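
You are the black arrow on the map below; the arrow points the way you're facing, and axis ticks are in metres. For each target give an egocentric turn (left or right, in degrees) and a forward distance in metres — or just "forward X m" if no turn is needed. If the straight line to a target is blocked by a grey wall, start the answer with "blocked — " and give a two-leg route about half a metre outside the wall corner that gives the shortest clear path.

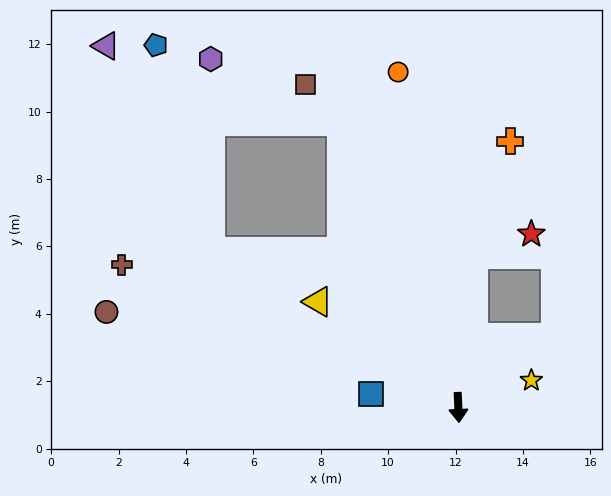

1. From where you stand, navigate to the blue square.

turn right 101°, forward 2.6 m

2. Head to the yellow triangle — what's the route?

turn right 130°, forward 5.2 m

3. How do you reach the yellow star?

turn left 108°, forward 2.3 m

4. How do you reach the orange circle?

turn right 172°, forward 10.1 m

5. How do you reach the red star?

blocked — turn left 172°, forward 4.6 m, then turn right 65°, forward 1.8 m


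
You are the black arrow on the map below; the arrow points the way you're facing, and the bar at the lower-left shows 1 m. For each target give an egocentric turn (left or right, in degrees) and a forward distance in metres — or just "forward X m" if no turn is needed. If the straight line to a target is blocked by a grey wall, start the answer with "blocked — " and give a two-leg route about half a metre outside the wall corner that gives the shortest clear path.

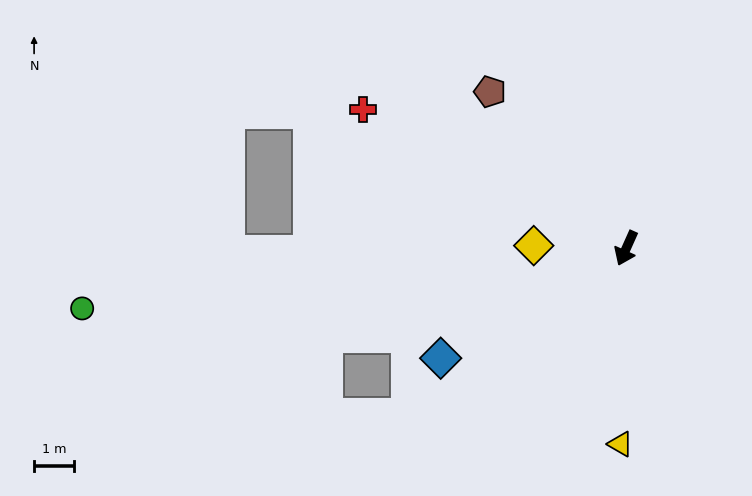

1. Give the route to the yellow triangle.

turn left 22°, forward 4.9 m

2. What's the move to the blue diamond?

turn right 35°, forward 5.4 m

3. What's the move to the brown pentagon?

turn right 115°, forward 5.2 m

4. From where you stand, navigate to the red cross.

turn right 94°, forward 7.5 m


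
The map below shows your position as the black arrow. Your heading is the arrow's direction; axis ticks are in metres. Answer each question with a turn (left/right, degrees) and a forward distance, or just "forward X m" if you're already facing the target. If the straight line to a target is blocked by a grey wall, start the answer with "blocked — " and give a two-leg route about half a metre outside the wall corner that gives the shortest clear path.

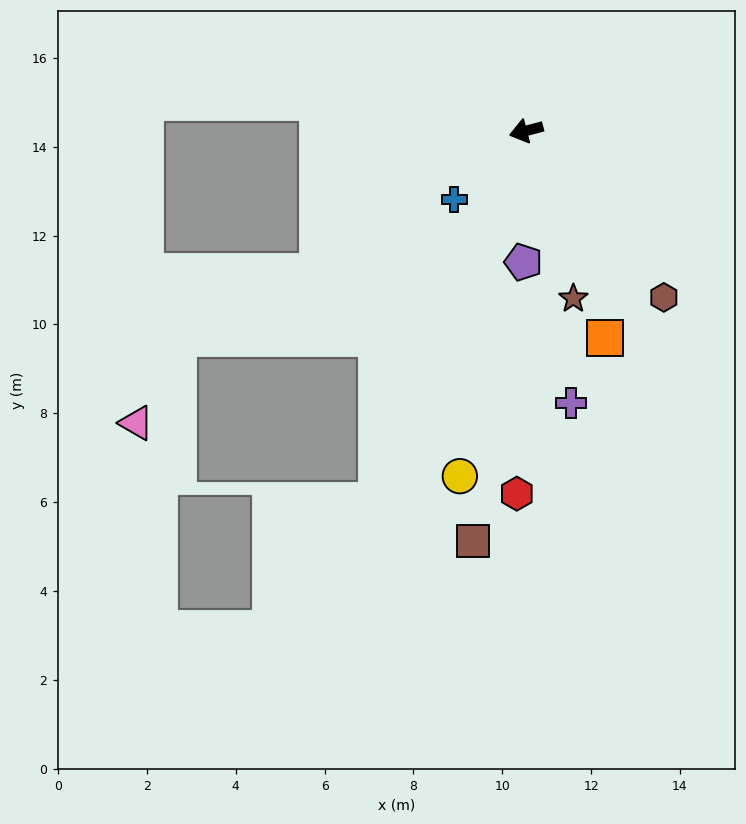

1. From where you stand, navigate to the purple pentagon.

turn left 74°, forward 3.0 m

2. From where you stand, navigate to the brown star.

turn left 91°, forward 3.9 m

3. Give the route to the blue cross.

turn left 29°, forward 2.2 m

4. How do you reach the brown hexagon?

turn left 115°, forward 4.9 m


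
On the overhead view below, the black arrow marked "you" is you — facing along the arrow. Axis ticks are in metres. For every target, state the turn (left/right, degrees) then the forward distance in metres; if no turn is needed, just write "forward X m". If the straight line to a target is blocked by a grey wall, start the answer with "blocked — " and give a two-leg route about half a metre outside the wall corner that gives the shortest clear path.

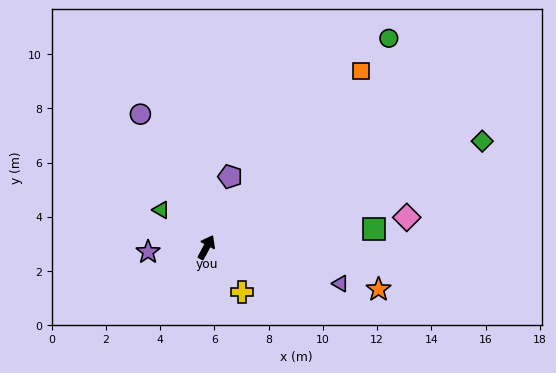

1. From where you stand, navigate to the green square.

turn right 56°, forward 6.2 m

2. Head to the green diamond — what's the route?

turn right 41°, forward 10.9 m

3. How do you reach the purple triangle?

turn right 77°, forward 5.1 m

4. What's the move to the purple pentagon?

turn left 10°, forward 2.7 m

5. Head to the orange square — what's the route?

turn right 13°, forward 8.7 m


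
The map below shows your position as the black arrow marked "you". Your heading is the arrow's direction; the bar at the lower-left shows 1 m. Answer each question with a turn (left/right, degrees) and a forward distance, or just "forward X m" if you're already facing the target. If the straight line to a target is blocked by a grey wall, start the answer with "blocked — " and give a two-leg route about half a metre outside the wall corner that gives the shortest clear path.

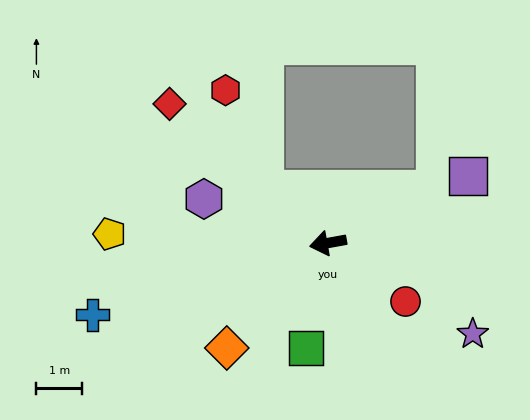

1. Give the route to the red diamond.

turn right 52°, forward 4.6 m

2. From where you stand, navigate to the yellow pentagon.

turn right 13°, forward 4.8 m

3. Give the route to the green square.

turn left 68°, forward 2.3 m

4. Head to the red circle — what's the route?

turn left 133°, forward 2.1 m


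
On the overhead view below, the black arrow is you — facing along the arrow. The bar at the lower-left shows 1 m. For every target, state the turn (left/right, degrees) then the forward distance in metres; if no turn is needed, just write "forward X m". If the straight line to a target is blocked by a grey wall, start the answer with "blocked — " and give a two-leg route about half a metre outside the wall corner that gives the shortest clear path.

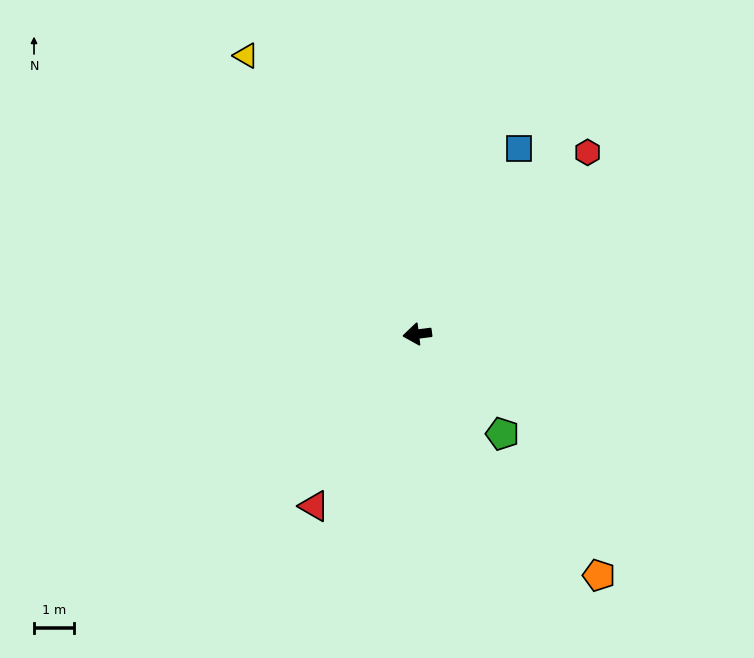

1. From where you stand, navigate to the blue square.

turn right 126°, forward 5.3 m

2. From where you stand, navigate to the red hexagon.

turn right 140°, forward 6.2 m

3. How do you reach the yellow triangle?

turn right 66°, forward 8.2 m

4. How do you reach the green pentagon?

turn left 123°, forward 3.3 m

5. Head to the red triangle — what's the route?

turn left 52°, forward 5.0 m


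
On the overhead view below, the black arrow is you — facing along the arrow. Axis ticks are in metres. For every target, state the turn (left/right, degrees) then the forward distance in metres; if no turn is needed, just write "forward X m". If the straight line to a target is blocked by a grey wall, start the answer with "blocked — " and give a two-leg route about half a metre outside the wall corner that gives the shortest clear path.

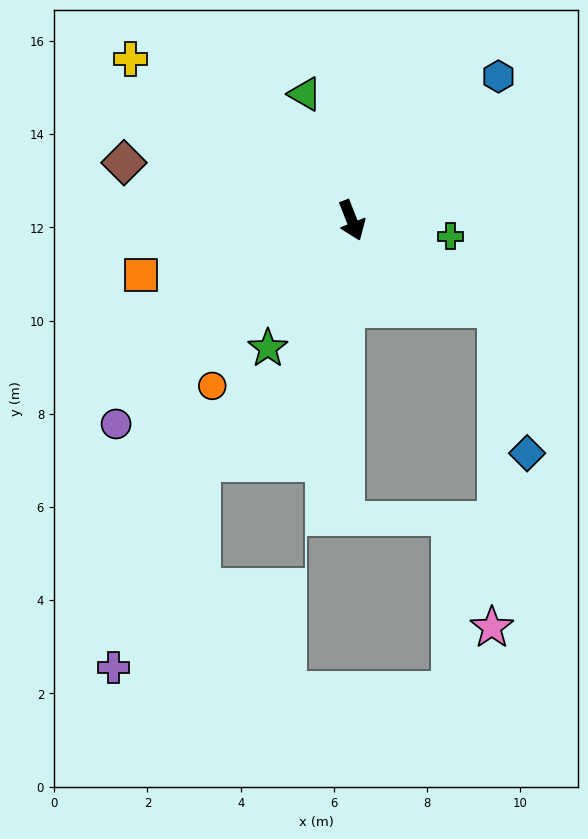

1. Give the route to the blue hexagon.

turn left 113°, forward 4.4 m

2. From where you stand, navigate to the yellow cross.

turn right 148°, forward 5.9 m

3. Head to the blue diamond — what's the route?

blocked — turn left 37°, forward 3.6 m, then turn right 47°, forward 3.2 m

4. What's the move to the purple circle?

turn right 71°, forward 6.7 m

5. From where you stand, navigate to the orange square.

turn right 97°, forward 4.7 m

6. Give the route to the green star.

turn right 55°, forward 3.3 m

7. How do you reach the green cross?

turn left 59°, forward 2.1 m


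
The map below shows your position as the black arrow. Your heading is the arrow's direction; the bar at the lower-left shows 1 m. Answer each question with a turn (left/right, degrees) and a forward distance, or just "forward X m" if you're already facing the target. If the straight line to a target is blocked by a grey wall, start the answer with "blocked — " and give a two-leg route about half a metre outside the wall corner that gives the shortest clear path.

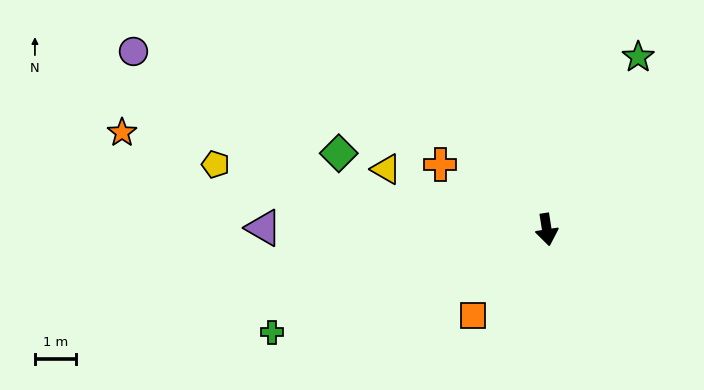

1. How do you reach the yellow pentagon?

turn right 110°, forward 8.3 m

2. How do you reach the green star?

turn left 143°, forward 4.8 m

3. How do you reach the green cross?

turn right 78°, forward 7.2 m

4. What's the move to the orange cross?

turn right 130°, forward 3.1 m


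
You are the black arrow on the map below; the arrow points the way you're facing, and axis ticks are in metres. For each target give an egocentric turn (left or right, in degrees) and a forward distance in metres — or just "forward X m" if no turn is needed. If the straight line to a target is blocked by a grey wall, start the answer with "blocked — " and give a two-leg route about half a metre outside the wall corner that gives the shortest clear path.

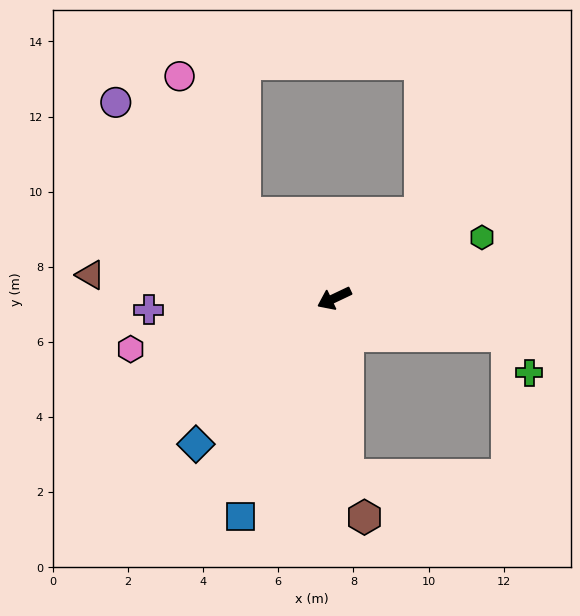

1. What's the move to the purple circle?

turn right 67°, forward 7.8 m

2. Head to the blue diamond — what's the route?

turn left 21°, forward 5.4 m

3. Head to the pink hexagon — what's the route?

turn right 11°, forward 5.6 m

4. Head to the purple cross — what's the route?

turn right 22°, forward 4.9 m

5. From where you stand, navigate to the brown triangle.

turn right 31°, forward 6.5 m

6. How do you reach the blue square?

turn left 41°, forward 6.3 m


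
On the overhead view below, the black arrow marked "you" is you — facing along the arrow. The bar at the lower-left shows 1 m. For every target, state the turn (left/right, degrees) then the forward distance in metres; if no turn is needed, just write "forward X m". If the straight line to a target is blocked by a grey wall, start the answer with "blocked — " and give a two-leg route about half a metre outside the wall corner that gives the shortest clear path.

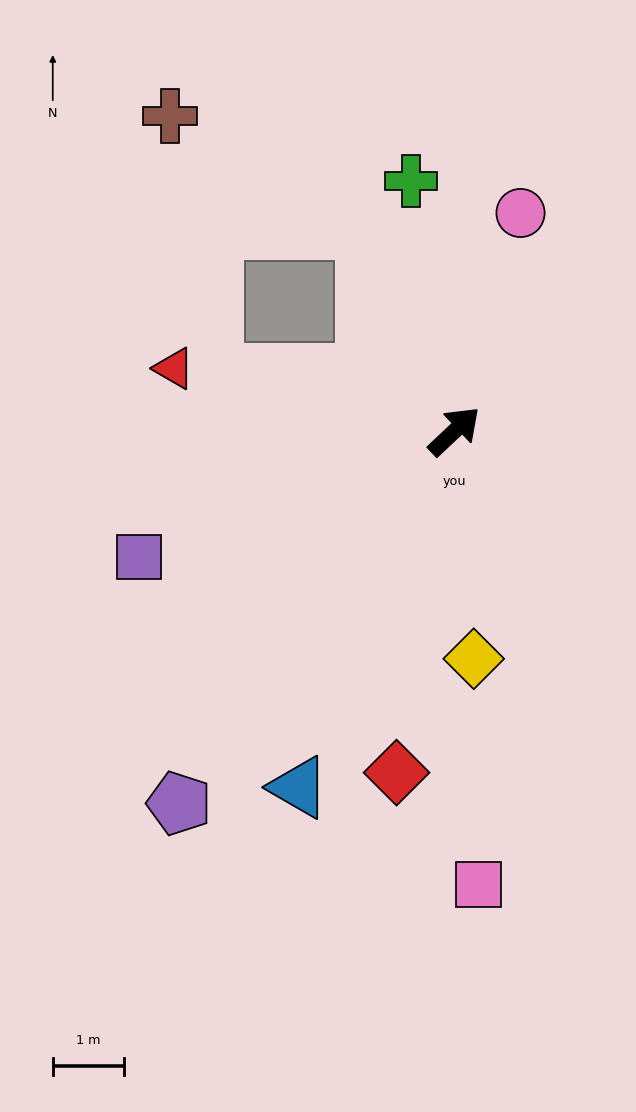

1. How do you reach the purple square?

turn left 158°, forward 4.8 m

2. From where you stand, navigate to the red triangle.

turn left 124°, forward 4.1 m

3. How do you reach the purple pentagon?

turn right 170°, forward 6.5 m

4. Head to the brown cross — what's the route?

blocked — turn left 70°, forward 3.1 m, then turn left 37°, forward 3.2 m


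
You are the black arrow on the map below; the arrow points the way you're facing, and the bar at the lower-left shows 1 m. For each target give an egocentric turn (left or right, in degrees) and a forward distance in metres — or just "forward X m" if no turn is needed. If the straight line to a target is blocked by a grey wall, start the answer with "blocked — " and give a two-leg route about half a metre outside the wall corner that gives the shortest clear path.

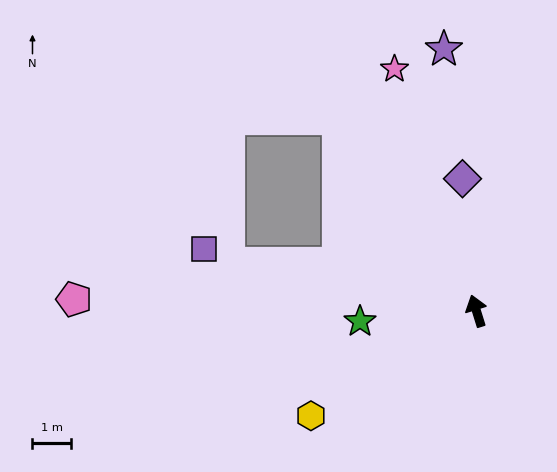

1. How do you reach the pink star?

forward 6.6 m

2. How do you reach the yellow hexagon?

turn left 105°, forward 5.0 m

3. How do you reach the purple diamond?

turn right 11°, forward 3.4 m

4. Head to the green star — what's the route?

turn left 78°, forward 3.0 m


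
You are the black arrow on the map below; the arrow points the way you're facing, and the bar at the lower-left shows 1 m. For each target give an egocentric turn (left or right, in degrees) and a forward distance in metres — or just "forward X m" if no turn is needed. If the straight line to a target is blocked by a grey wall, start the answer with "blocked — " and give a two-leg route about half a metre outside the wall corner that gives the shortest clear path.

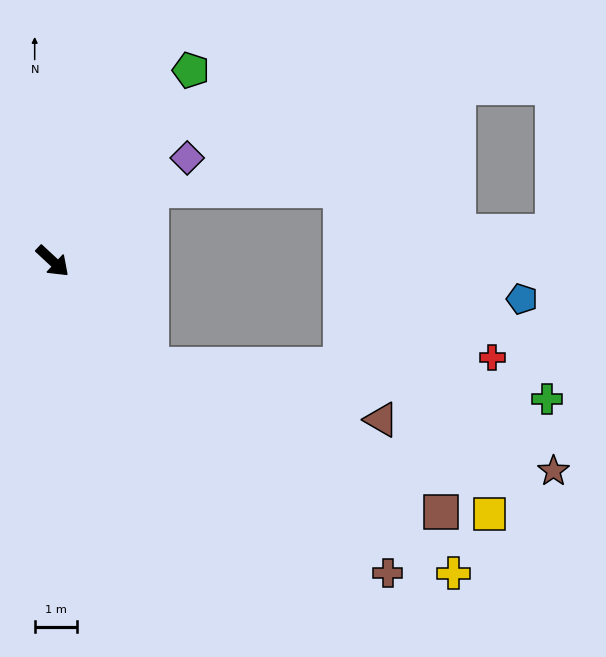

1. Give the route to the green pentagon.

turn left 97°, forward 5.5 m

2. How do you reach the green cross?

blocked — turn right 4°, forward 3.4 m, then turn left 42°, forward 9.3 m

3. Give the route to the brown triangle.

blocked — turn right 4°, forward 3.4 m, then turn left 34°, forward 5.6 m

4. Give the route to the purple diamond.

turn left 80°, forward 4.0 m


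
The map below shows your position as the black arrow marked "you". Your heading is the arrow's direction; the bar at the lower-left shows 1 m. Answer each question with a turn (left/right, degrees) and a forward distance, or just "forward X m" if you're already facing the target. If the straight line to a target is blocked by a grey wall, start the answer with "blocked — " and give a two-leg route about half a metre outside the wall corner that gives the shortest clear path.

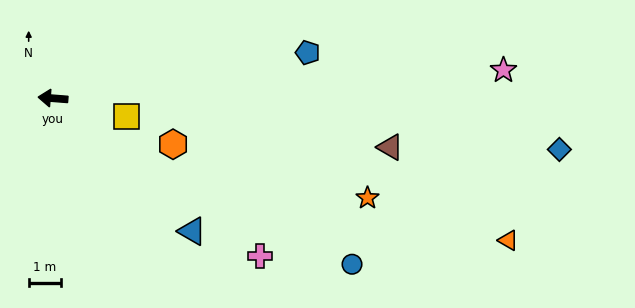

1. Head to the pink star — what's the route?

turn right 172°, forward 14.2 m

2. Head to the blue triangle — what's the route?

turn left 141°, forward 6.0 m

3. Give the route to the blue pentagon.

turn right 165°, forward 8.1 m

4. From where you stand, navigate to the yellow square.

turn left 170°, forward 2.4 m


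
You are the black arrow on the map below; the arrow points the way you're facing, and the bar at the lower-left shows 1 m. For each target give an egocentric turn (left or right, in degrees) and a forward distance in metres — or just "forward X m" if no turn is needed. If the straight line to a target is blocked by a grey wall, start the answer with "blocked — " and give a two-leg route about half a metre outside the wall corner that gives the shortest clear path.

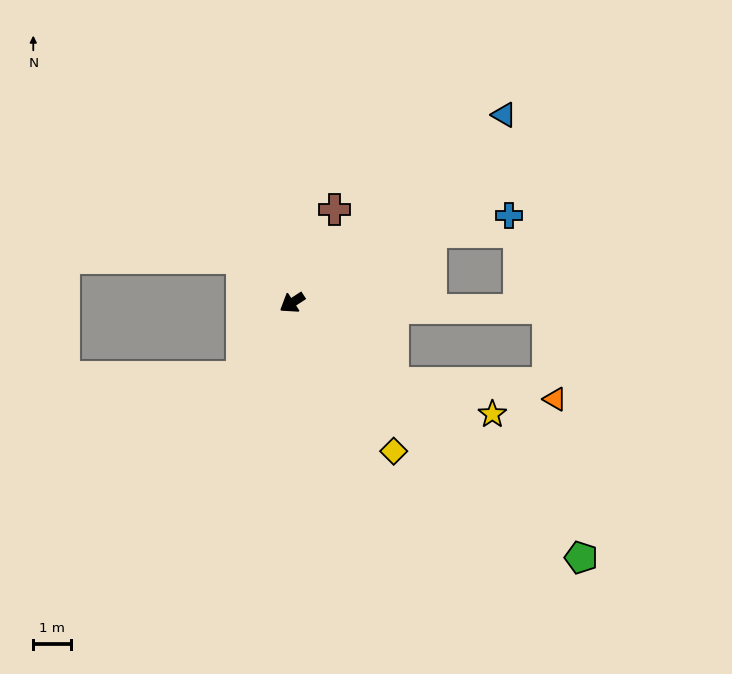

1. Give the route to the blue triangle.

turn right 171°, forward 7.5 m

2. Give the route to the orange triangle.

blocked — turn left 108°, forward 3.4 m, then turn left 33°, forward 4.3 m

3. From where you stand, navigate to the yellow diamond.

turn left 91°, forward 4.8 m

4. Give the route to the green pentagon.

turn left 106°, forward 10.3 m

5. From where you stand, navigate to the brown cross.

turn right 147°, forward 2.7 m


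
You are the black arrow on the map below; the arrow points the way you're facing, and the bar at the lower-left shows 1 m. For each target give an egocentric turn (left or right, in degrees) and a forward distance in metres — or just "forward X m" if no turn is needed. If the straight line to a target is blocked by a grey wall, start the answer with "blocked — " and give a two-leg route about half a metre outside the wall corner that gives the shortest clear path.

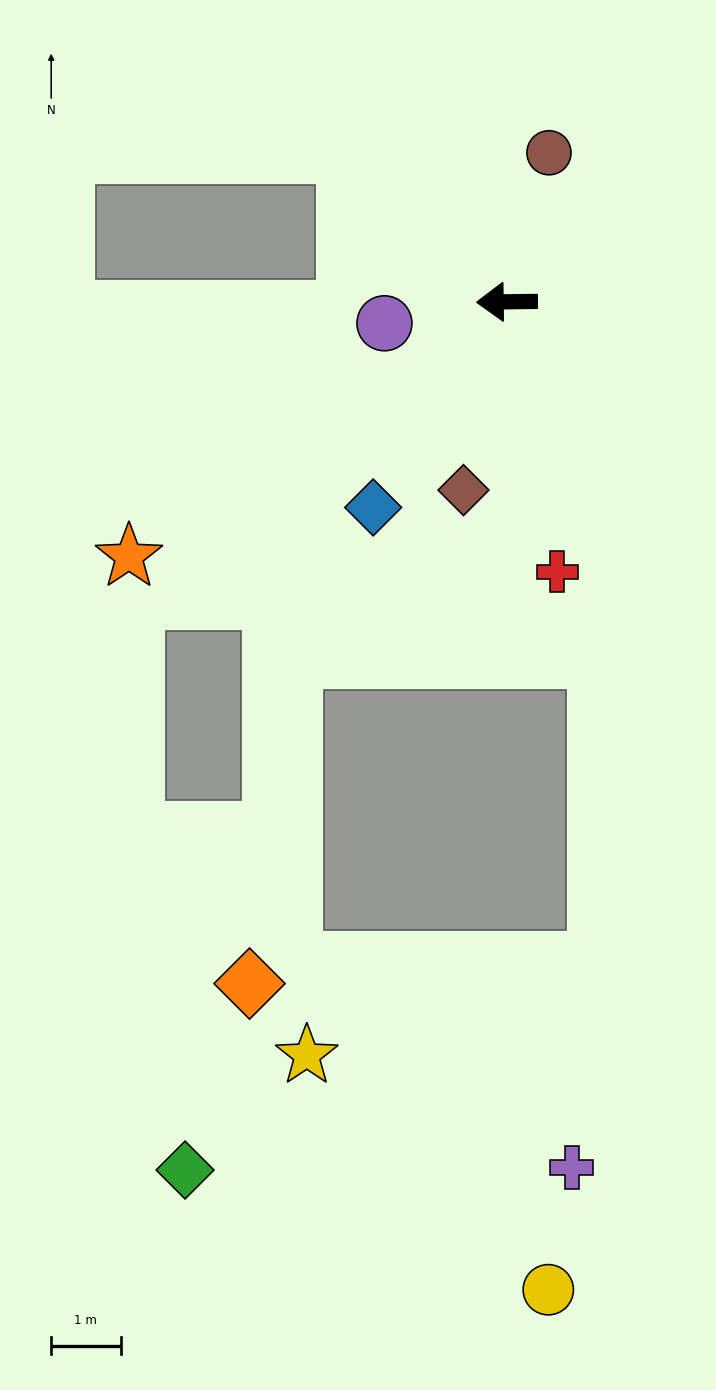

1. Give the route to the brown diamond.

turn left 76°, forward 2.8 m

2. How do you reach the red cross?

turn left 100°, forward 4.0 m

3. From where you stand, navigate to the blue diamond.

turn left 56°, forward 3.5 m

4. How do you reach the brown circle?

turn right 107°, forward 2.2 m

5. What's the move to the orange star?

turn left 33°, forward 6.6 m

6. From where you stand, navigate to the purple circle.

turn left 9°, forward 1.8 m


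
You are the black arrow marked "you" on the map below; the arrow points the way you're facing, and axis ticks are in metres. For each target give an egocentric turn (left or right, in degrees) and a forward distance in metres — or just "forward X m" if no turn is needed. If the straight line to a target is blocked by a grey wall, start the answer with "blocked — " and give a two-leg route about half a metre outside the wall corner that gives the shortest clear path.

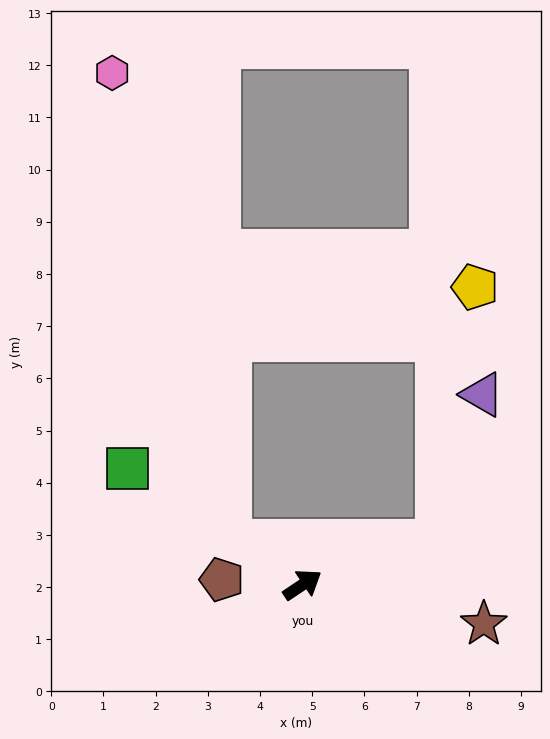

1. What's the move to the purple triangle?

blocked — turn right 16°, forward 2.7 m, then turn left 55°, forward 3.0 m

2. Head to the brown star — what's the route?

turn right 46°, forward 3.6 m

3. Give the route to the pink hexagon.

blocked — turn left 116°, forward 1.6 m, then turn right 46°, forward 9.3 m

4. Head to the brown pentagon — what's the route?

turn left 143°, forward 1.6 m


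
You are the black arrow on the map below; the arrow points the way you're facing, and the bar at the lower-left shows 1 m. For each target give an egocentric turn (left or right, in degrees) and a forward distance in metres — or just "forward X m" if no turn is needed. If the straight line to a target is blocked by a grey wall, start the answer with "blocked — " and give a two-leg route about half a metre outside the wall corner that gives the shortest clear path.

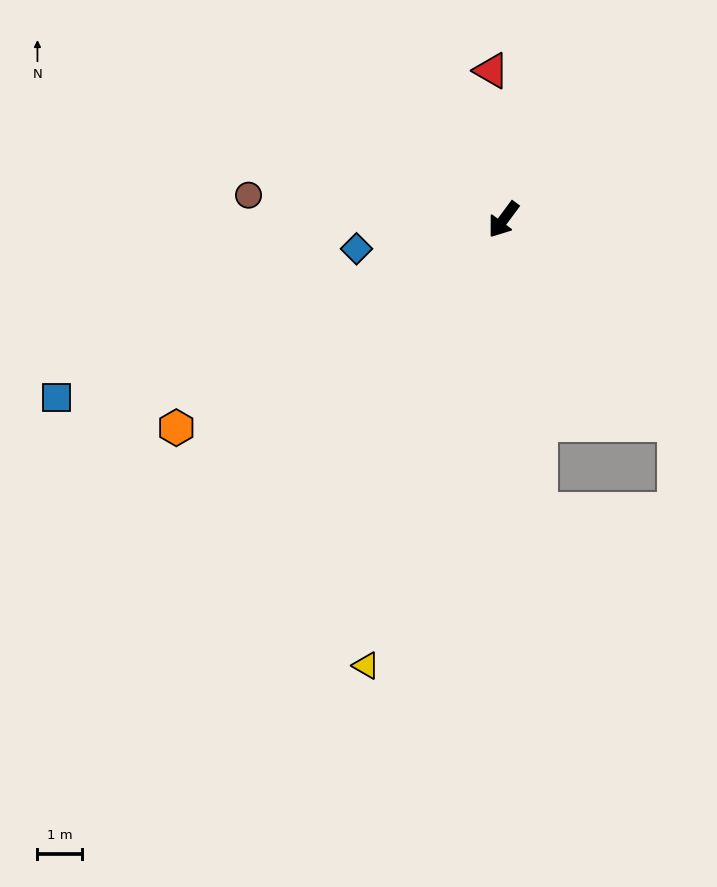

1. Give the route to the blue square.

turn right 32°, forward 10.8 m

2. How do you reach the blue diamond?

turn right 42°, forward 3.4 m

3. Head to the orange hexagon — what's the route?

turn right 21°, forward 8.7 m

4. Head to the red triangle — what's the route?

turn right 139°, forward 3.3 m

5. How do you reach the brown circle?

turn right 59°, forward 5.7 m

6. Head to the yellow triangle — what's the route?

turn left 19°, forward 10.4 m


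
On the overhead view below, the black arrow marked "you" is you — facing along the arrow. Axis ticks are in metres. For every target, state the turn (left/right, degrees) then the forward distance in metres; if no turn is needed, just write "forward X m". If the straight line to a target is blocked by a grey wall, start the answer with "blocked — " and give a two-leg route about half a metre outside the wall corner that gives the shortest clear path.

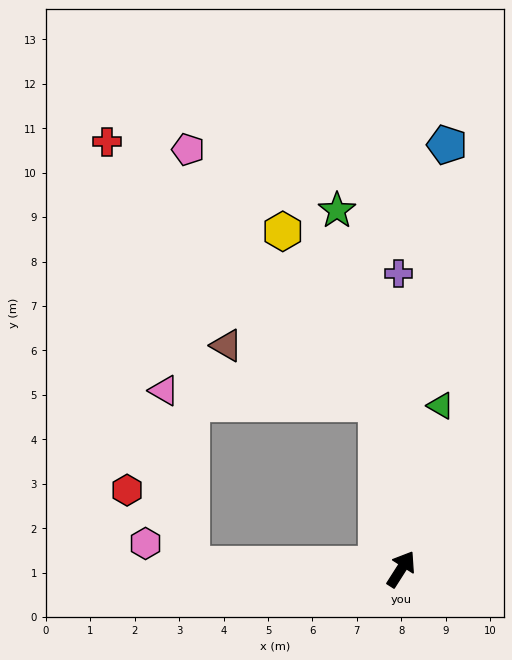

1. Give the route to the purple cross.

turn left 33°, forward 6.7 m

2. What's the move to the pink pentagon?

blocked — turn left 121°, forward 4.7 m, then turn right 88°, forward 9.3 m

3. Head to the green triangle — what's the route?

turn left 19°, forward 3.8 m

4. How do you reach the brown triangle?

blocked — turn left 41°, forward 3.8 m, then turn left 61°, forward 3.6 m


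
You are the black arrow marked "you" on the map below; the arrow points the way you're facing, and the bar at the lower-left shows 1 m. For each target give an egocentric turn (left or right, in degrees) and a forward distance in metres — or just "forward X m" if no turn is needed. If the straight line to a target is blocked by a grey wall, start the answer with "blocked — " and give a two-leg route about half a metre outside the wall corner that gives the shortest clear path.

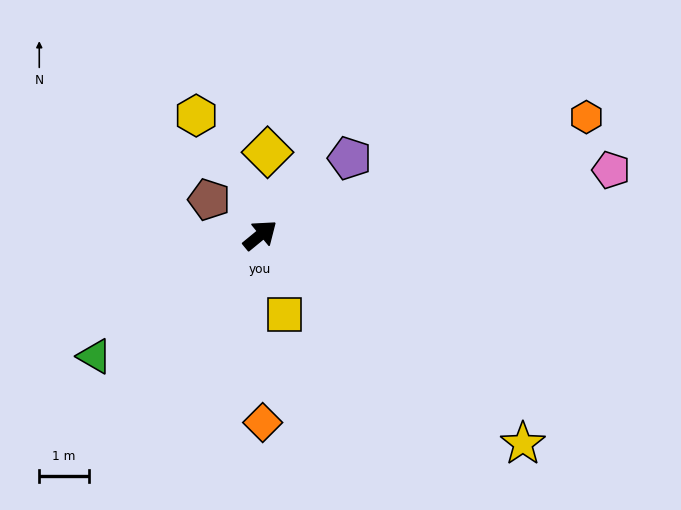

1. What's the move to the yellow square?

turn right 112°, forward 1.7 m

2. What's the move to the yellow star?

turn right 78°, forward 6.8 m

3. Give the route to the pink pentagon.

turn right 29°, forward 7.2 m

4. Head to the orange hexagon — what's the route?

turn right 19°, forward 7.0 m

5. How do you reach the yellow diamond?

turn left 46°, forward 1.7 m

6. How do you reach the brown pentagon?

turn left 106°, forward 1.3 m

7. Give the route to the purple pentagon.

forward 2.4 m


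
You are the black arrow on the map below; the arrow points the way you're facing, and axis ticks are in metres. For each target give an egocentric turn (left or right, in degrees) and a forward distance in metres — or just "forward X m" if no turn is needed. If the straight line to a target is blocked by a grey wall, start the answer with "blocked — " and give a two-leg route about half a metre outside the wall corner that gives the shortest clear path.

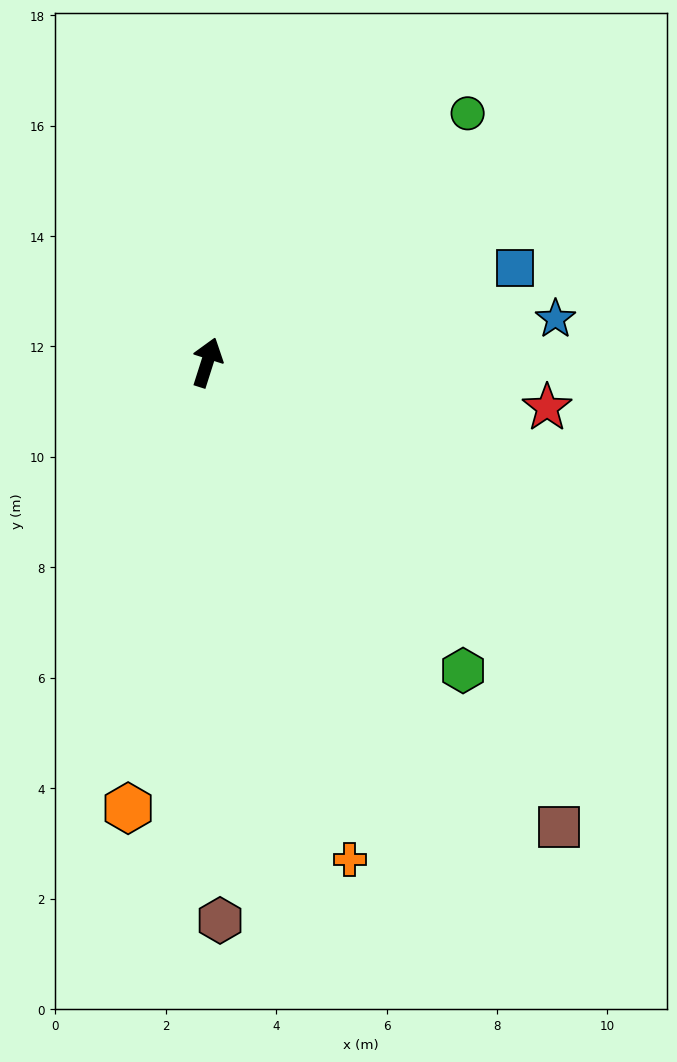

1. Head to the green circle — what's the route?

turn right 29°, forward 6.5 m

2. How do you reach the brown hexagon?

turn right 161°, forward 10.1 m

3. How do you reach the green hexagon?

turn right 123°, forward 7.3 m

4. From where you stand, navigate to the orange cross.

turn right 146°, forward 9.4 m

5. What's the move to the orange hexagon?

turn right 172°, forward 8.2 m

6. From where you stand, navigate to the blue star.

turn right 65°, forward 6.4 m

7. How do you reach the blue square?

turn right 55°, forward 5.8 m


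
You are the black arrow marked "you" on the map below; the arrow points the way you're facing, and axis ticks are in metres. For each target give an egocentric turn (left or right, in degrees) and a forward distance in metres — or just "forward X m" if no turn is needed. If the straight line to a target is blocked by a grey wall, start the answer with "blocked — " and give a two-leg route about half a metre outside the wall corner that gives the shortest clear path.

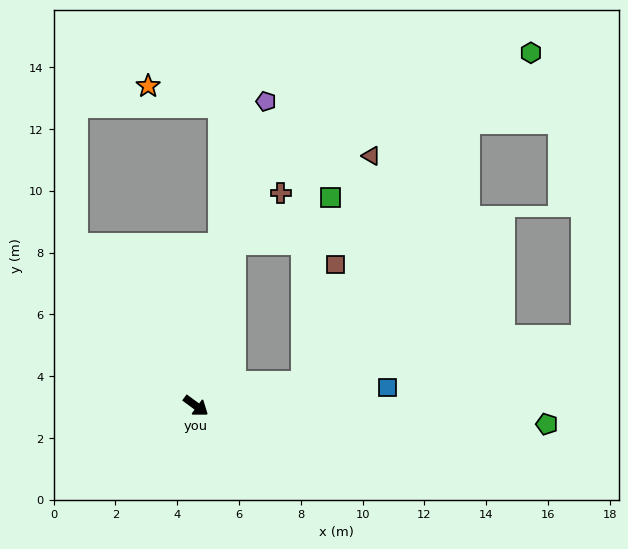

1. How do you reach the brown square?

blocked — turn left 48°, forward 3.6 m, then turn left 63°, forward 4.0 m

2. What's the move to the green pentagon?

turn left 33°, forward 11.4 m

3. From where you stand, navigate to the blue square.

turn left 42°, forward 6.2 m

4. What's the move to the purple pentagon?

turn left 113°, forward 10.1 m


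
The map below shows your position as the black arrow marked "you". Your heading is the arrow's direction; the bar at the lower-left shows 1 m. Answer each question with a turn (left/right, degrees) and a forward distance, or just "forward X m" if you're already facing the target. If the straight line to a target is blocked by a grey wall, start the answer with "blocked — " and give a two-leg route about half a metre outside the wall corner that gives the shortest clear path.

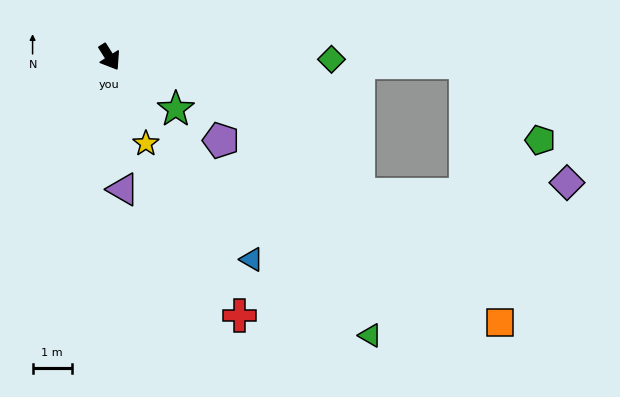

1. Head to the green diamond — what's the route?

turn left 57°, forward 5.7 m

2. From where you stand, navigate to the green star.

turn left 20°, forward 2.1 m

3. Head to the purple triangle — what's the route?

turn right 26°, forward 3.4 m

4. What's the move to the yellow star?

turn right 9°, forward 2.4 m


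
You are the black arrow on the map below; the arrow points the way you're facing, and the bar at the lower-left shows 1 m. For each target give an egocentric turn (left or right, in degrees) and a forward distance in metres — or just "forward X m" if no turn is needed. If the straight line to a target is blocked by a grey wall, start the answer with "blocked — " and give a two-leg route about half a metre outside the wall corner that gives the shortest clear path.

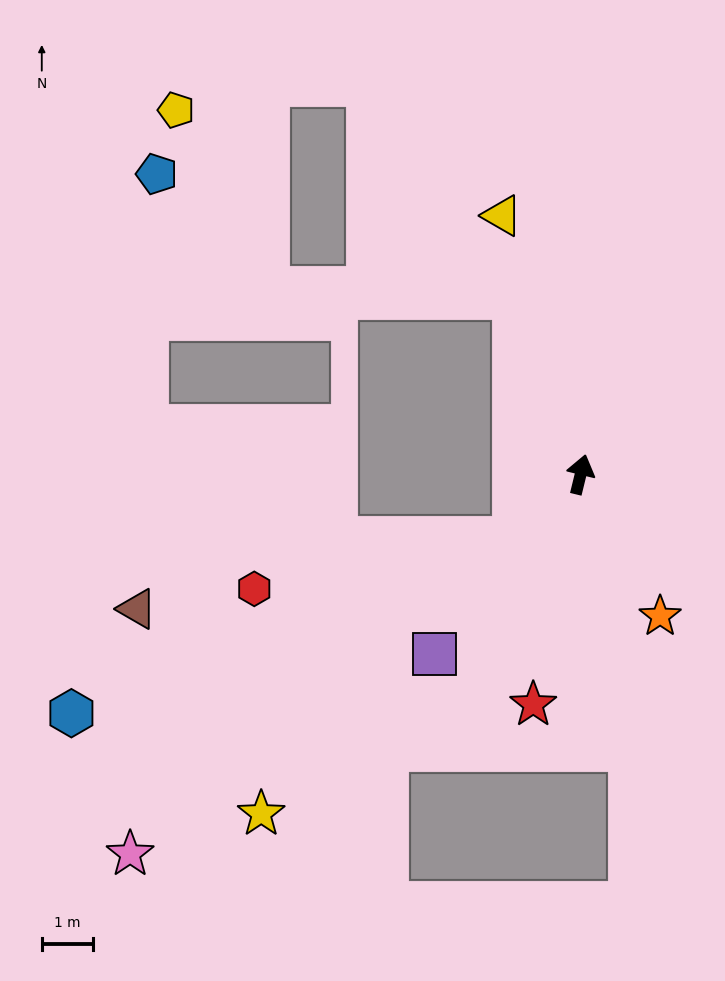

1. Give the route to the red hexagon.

blocked — turn left 147°, forward 1.8 m, then turn right 32°, forward 5.2 m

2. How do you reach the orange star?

turn right 137°, forward 3.2 m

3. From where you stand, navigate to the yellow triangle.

turn left 31°, forward 5.3 m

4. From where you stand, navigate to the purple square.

turn left 155°, forward 4.5 m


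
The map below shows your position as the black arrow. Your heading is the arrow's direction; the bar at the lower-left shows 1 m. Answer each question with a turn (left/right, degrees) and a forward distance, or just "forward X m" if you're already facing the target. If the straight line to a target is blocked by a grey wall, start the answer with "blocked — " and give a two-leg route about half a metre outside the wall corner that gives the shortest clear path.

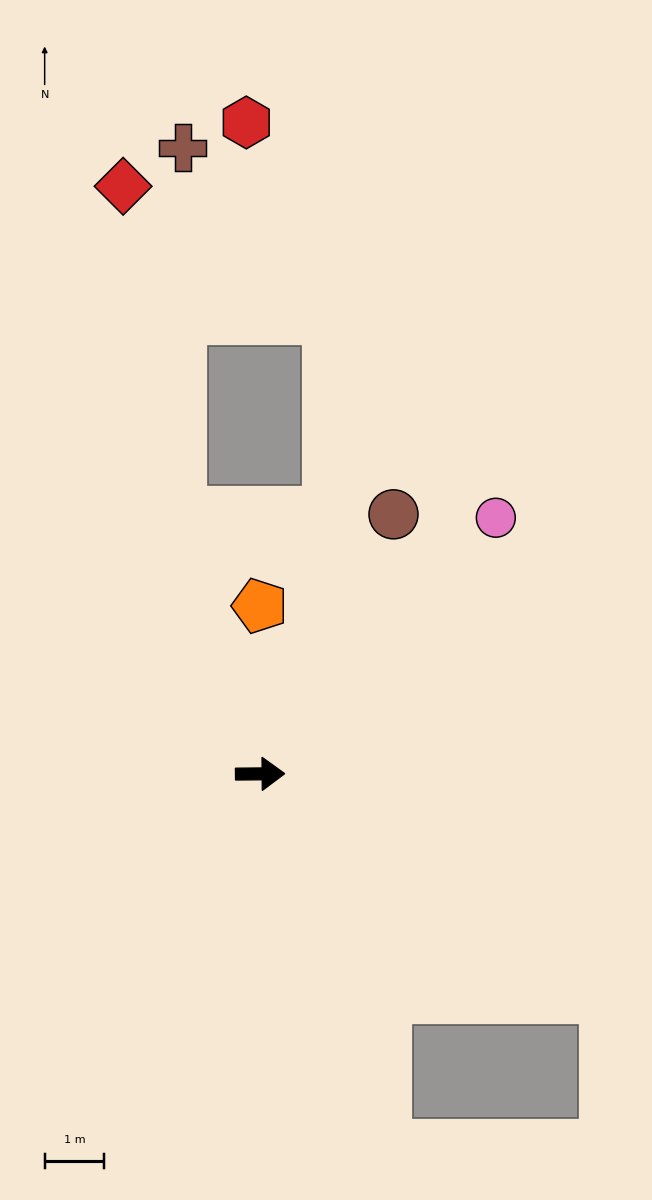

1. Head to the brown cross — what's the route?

blocked — turn left 106°, forward 4.6 m, then turn right 17°, forward 6.1 m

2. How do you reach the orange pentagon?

turn left 90°, forward 2.8 m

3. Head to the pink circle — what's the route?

turn left 47°, forward 5.9 m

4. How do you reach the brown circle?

turn left 62°, forward 4.9 m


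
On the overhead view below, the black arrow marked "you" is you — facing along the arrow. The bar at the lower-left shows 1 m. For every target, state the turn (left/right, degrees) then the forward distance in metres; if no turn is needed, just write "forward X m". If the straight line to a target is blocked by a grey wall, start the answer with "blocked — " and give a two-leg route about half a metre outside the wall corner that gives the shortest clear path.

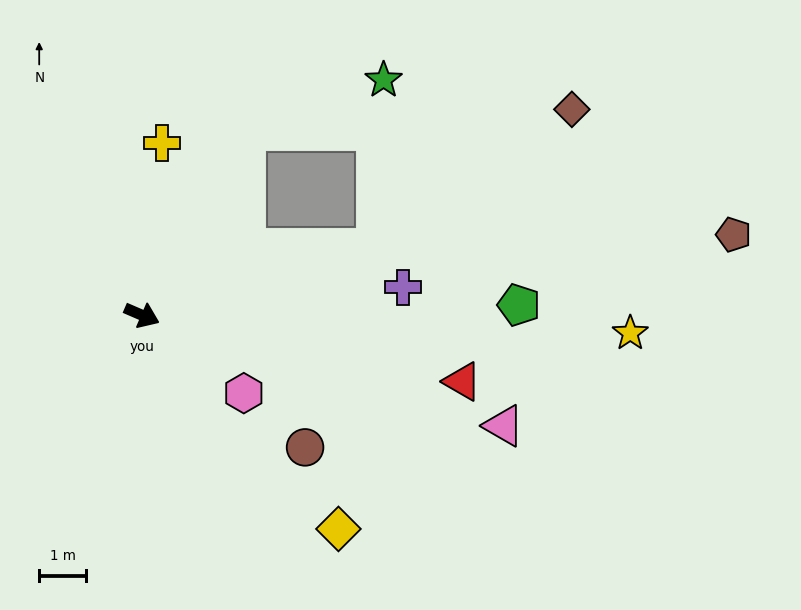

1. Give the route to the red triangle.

turn left 12°, forward 6.9 m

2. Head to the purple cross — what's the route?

turn left 29°, forward 5.6 m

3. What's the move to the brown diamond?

blocked — turn left 39°, forward 5.1 m, then turn left 20°, forward 5.1 m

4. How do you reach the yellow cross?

turn left 107°, forward 3.7 m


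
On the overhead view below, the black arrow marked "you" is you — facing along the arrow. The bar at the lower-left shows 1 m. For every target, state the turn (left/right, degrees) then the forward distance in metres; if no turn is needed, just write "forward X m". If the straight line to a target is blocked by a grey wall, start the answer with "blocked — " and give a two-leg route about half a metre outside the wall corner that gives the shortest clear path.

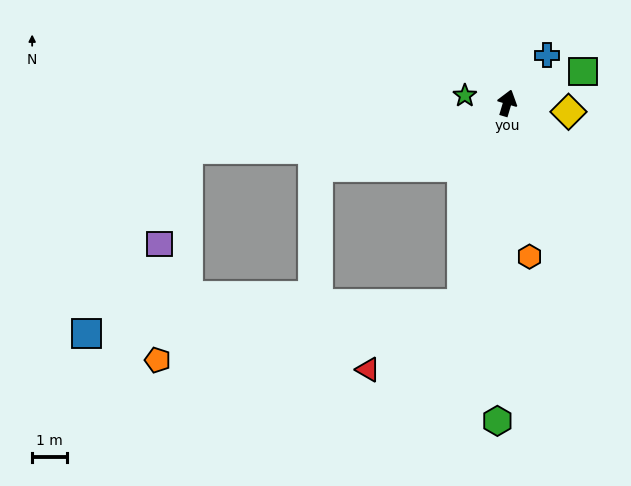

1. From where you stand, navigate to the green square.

turn right 51°, forward 2.3 m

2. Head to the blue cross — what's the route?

turn right 23°, forward 1.8 m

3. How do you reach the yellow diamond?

turn right 82°, forward 1.8 m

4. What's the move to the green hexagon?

turn right 165°, forward 9.1 m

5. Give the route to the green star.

turn left 97°, forward 1.2 m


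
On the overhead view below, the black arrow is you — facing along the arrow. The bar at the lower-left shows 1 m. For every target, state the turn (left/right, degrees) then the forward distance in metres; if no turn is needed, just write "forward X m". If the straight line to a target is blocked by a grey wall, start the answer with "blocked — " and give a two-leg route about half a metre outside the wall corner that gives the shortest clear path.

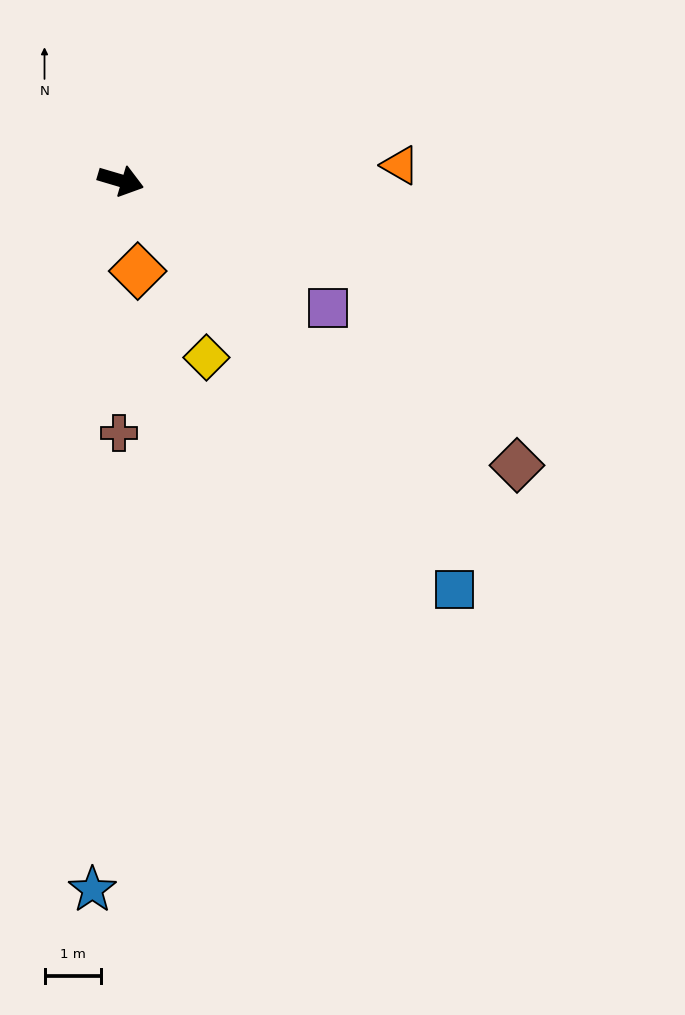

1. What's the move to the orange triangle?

turn left 20°, forward 5.0 m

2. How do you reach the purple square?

turn right 15°, forward 4.3 m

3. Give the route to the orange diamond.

turn right 63°, forward 1.6 m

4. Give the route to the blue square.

turn right 34°, forward 9.4 m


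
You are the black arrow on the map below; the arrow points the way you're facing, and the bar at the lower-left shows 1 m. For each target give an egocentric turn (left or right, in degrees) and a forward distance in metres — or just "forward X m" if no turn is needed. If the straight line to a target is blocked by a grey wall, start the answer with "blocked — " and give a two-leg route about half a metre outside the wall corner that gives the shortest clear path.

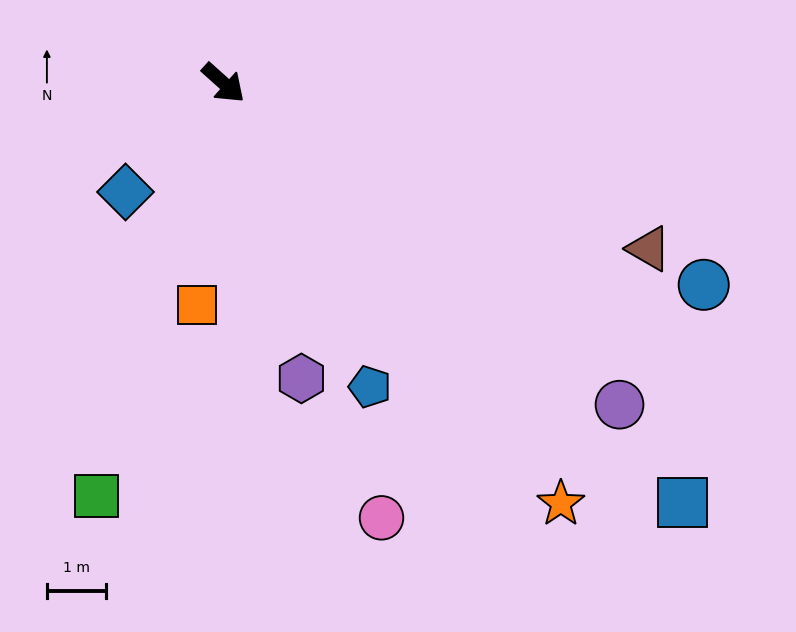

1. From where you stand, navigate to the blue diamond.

turn right 90°, forward 2.5 m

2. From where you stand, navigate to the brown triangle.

turn left 21°, forward 7.7 m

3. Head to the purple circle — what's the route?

turn left 3°, forward 8.6 m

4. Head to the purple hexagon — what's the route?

turn right 33°, forward 5.1 m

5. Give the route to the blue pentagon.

turn right 22°, forward 5.7 m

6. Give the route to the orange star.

turn right 9°, forward 9.1 m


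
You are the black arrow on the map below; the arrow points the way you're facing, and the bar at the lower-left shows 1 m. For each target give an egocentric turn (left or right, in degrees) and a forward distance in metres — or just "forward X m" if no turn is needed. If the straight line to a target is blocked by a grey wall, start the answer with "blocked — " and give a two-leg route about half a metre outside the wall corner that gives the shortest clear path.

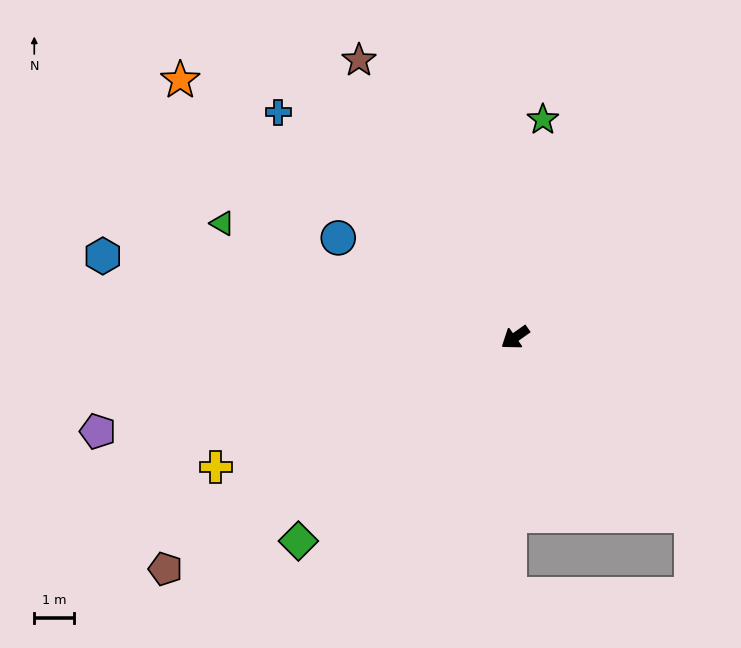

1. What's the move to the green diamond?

turn left 8°, forward 7.4 m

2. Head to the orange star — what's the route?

turn right 73°, forward 10.5 m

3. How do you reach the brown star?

turn right 96°, forward 7.9 m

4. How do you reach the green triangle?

turn right 57°, forward 7.8 m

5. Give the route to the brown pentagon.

forward 10.5 m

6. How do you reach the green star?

turn right 133°, forward 5.5 m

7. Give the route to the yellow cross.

turn right 12°, forward 8.1 m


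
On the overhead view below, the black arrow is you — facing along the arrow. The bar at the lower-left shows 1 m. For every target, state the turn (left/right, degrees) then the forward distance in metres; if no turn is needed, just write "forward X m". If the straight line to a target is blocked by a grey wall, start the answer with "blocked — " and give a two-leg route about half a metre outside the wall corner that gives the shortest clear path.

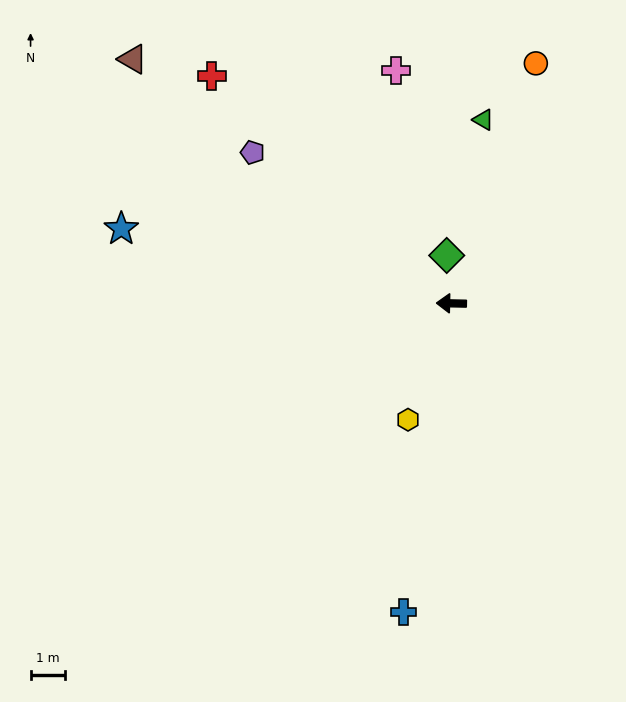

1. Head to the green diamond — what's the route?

turn right 83°, forward 1.4 m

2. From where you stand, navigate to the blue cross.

turn left 82°, forward 9.0 m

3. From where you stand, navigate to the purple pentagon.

turn right 36°, forward 7.2 m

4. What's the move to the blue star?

turn right 12°, forward 9.8 m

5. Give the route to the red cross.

turn right 42°, forward 9.5 m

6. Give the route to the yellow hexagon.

turn left 71°, forward 3.6 m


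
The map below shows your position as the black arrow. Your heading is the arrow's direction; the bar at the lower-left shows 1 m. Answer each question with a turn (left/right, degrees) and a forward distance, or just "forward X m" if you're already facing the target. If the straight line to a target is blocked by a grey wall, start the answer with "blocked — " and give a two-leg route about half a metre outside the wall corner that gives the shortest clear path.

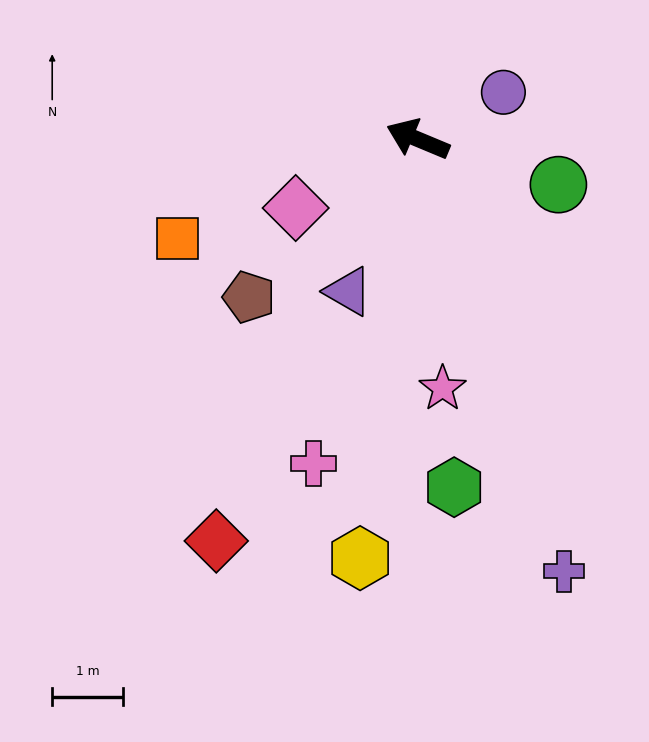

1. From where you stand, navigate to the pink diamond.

turn left 52°, forward 2.0 m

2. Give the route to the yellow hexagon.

turn left 105°, forward 6.0 m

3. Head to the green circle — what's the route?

turn right 175°, forward 2.1 m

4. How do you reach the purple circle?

turn right 129°, forward 1.4 m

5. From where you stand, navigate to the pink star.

turn left 118°, forward 3.5 m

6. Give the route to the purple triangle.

turn left 88°, forward 2.4 m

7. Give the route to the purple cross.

turn left 131°, forward 6.5 m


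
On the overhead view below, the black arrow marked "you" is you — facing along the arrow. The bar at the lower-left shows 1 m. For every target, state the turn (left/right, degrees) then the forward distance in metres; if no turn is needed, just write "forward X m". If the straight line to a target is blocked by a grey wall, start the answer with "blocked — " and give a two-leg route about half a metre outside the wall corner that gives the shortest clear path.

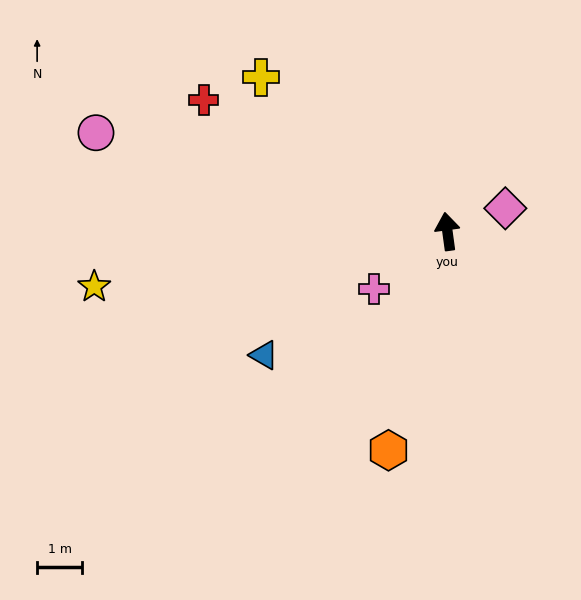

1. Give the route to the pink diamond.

turn right 76°, forward 1.4 m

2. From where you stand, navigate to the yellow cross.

turn left 43°, forward 5.4 m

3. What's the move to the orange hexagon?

turn left 157°, forward 5.0 m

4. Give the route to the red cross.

turn left 54°, forward 6.1 m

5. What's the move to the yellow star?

turn left 91°, forward 7.9 m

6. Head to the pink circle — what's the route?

turn left 67°, forward 8.1 m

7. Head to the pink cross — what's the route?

turn left 120°, forward 2.1 m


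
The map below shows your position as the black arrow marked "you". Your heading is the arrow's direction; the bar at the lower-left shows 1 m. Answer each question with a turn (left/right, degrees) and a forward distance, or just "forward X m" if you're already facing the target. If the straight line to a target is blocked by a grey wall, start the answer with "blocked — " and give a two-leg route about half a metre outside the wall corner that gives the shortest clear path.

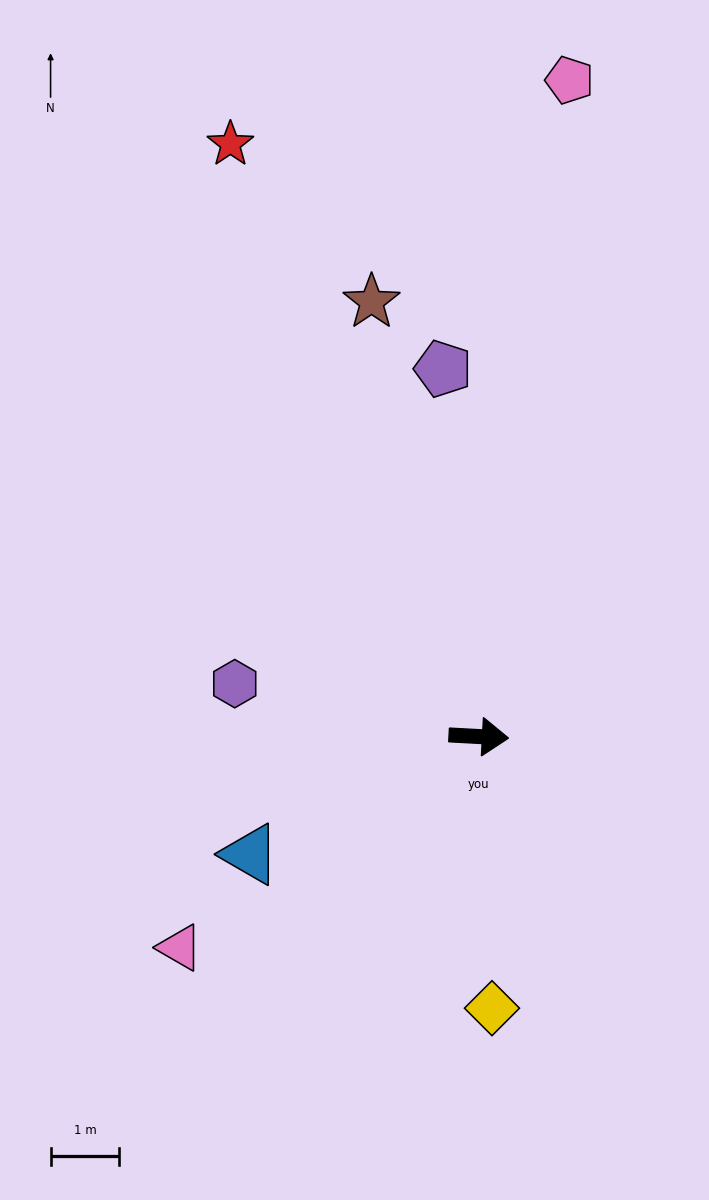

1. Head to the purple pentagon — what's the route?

turn left 99°, forward 5.4 m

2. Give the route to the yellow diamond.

turn right 84°, forward 4.0 m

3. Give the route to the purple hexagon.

turn left 171°, forward 3.6 m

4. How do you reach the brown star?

turn left 107°, forward 6.5 m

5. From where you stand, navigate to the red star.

turn left 116°, forward 9.4 m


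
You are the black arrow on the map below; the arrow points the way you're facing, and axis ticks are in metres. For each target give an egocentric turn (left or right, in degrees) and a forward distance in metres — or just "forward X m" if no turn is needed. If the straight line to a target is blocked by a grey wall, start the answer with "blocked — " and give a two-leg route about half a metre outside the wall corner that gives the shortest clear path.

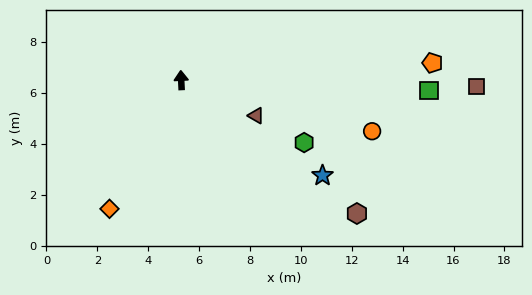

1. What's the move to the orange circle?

turn right 108°, forward 7.8 m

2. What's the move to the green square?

turn right 95°, forward 9.7 m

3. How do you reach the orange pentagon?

turn right 89°, forward 9.9 m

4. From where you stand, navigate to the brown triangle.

turn right 118°, forward 3.3 m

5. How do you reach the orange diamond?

turn left 148°, forward 5.8 m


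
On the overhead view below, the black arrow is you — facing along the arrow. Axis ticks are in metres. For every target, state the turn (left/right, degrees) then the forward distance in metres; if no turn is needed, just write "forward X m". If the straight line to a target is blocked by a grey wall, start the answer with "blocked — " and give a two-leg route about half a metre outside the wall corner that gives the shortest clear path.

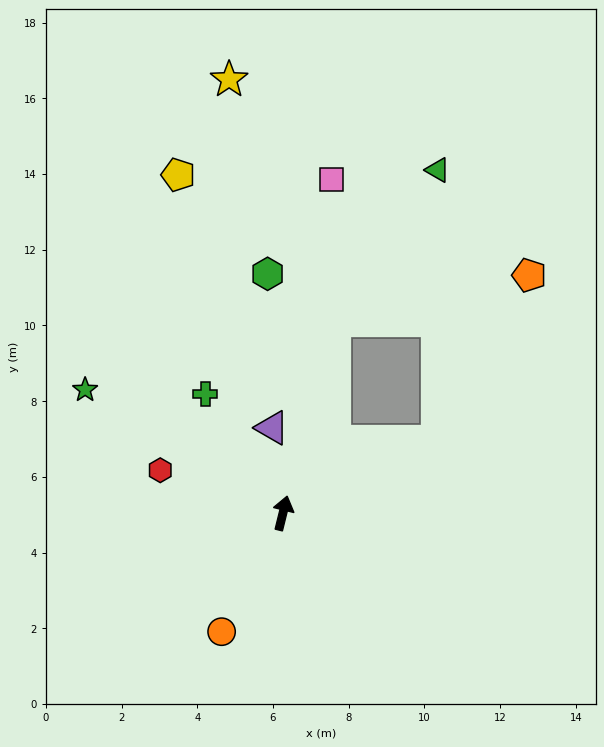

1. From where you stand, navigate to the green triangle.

blocked — forward 5.3 m, then turn right 20°, forward 4.8 m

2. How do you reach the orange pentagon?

blocked — turn right 51°, forward 4.5 m, then turn left 36°, forward 5.0 m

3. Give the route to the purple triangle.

turn left 21°, forward 2.3 m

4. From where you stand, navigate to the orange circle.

turn left 167°, forward 3.5 m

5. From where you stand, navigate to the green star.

turn left 72°, forward 6.2 m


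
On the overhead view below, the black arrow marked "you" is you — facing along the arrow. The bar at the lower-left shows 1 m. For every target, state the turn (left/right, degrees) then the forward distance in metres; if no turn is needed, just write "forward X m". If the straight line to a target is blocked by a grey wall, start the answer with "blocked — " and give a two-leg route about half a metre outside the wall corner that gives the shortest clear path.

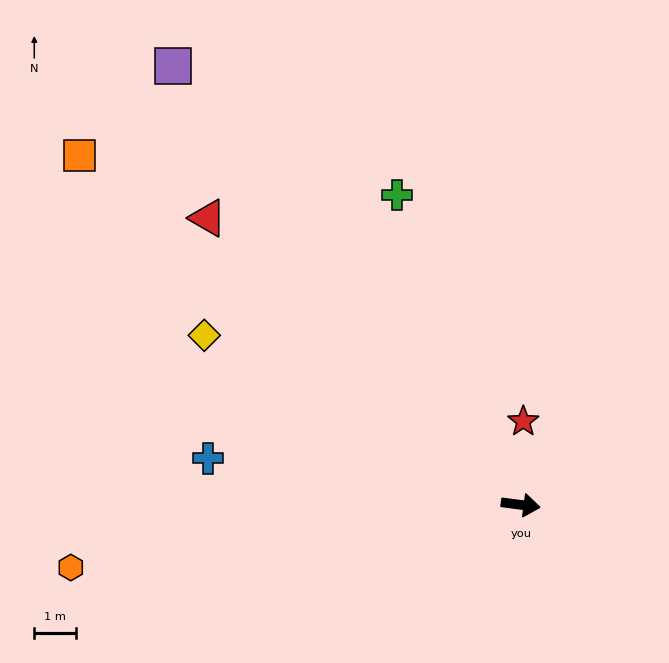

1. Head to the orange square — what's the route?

turn left 149°, forward 13.4 m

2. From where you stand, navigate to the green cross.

turn left 119°, forward 8.0 m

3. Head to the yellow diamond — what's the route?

turn left 159°, forward 8.6 m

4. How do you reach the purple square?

turn left 136°, forward 13.4 m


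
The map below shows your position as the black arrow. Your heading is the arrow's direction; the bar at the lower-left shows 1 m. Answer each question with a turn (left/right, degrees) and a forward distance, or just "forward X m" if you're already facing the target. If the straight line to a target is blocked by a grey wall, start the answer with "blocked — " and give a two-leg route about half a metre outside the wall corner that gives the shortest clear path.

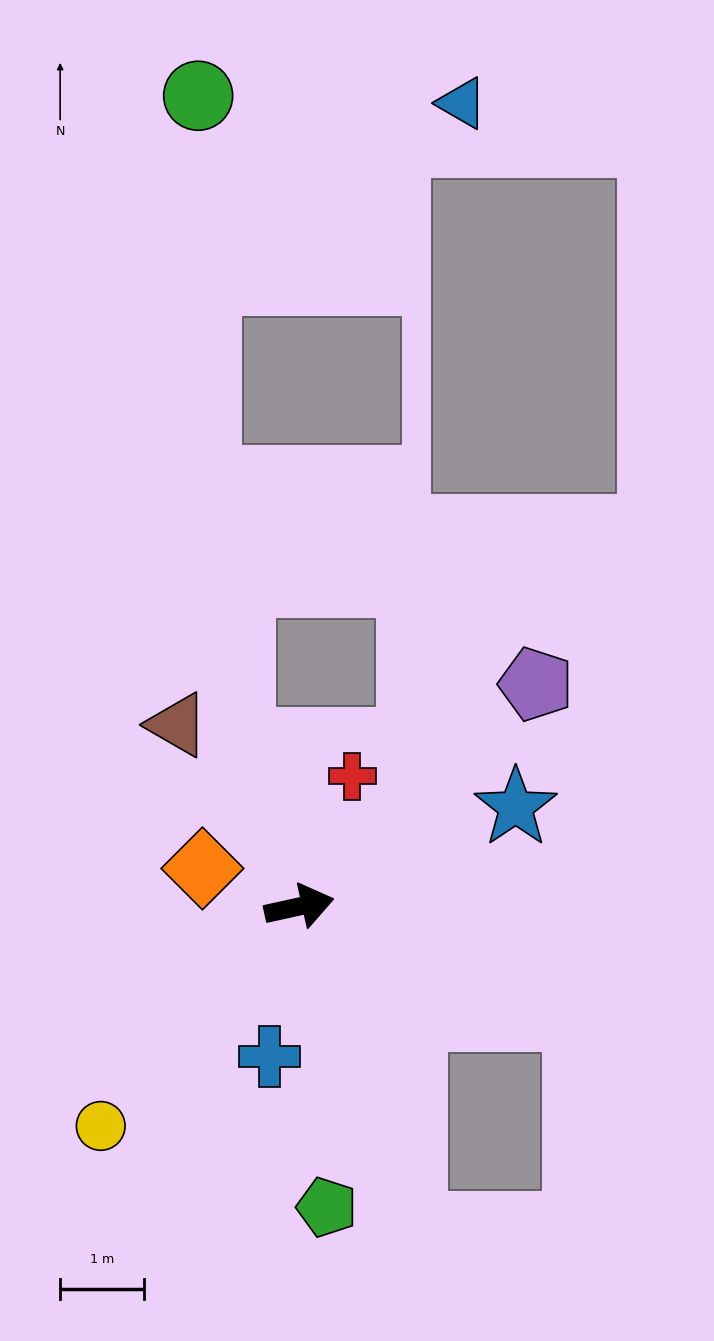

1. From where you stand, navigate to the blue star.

turn left 12°, forward 2.9 m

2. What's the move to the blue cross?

turn right 114°, forward 1.8 m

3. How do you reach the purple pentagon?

turn left 31°, forward 3.9 m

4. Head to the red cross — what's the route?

turn left 55°, forward 1.7 m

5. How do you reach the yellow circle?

turn right 145°, forward 3.5 m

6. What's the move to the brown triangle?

turn left 111°, forward 2.6 m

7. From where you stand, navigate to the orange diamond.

turn left 146°, forward 1.2 m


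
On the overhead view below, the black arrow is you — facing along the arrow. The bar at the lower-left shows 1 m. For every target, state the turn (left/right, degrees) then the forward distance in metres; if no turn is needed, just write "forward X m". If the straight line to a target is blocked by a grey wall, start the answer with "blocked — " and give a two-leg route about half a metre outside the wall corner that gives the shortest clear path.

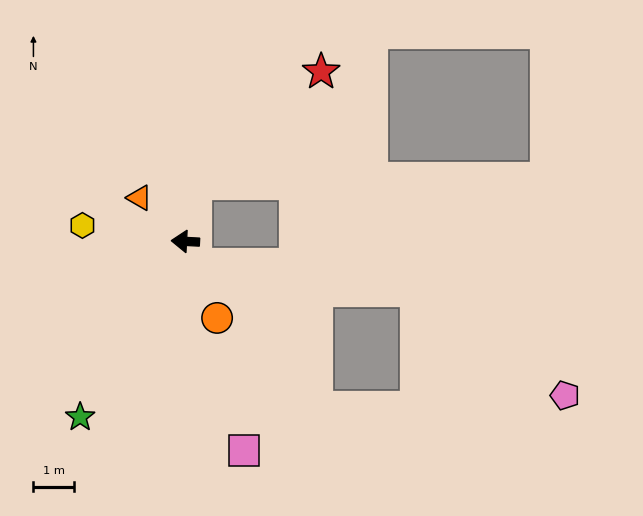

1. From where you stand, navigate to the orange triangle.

turn right 41°, forward 1.6 m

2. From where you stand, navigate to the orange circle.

turn left 115°, forward 2.0 m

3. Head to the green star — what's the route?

turn left 62°, forward 5.1 m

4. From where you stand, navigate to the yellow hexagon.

turn right 6°, forward 2.6 m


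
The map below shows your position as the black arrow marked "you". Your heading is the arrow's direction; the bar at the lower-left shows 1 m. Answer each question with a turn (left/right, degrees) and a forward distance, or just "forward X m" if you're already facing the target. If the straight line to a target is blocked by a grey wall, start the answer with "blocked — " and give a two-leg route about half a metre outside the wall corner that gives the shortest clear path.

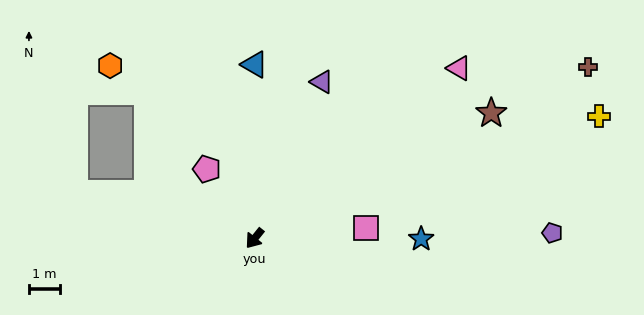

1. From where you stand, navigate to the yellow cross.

turn left 148°, forward 11.7 m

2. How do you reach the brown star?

turn left 157°, forward 8.6 m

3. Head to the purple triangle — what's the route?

turn right 164°, forward 5.5 m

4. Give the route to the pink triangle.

turn left 169°, forward 8.5 m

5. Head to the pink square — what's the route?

turn left 134°, forward 3.6 m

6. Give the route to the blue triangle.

turn right 141°, forward 5.6 m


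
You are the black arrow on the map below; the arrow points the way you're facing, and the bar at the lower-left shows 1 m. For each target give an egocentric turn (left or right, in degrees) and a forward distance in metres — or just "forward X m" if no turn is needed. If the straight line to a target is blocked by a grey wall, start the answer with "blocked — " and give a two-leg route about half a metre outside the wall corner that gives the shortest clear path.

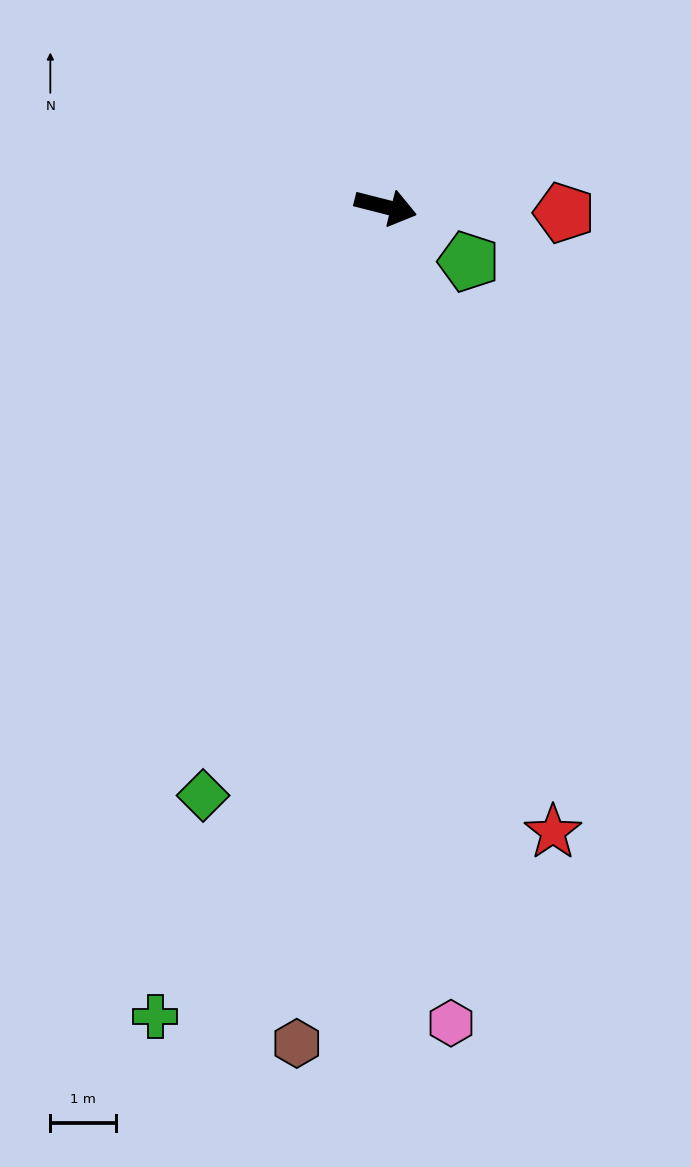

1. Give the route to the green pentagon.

turn right 19°, forward 1.5 m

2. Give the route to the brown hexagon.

turn right 82°, forward 12.7 m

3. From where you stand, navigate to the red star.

turn right 61°, forward 9.8 m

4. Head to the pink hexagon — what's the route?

turn right 71°, forward 12.4 m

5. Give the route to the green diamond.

turn right 93°, forward 9.3 m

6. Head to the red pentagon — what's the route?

turn left 12°, forward 2.7 m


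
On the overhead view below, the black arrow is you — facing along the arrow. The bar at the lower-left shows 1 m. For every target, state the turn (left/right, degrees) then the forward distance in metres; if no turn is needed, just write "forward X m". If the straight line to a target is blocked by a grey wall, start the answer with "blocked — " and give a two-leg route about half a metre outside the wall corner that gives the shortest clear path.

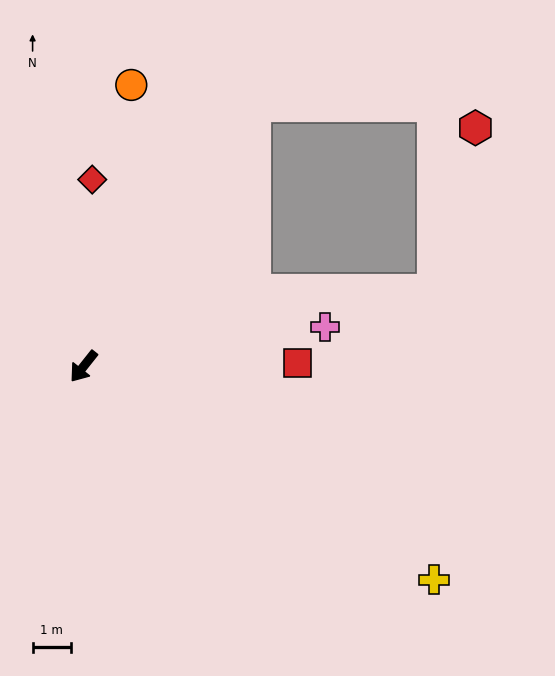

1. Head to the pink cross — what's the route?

turn left 138°, forward 6.3 m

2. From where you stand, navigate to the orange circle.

turn right 151°, forward 7.4 m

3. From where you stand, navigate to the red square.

turn left 129°, forward 5.6 m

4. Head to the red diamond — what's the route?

turn right 144°, forward 4.9 m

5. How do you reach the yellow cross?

turn left 97°, forward 10.6 m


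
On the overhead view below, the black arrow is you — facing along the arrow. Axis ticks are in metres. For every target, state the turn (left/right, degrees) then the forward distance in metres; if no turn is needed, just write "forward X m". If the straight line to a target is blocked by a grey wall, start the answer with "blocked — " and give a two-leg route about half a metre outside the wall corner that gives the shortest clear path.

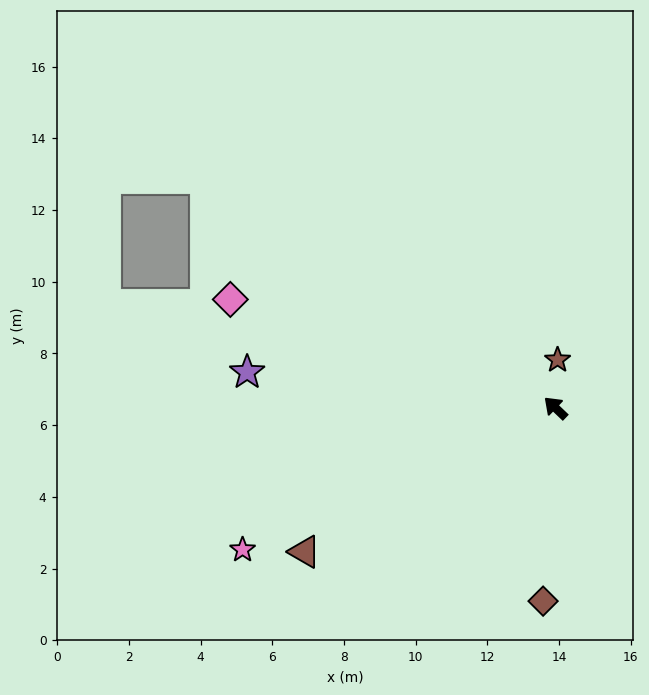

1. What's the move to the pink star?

turn left 68°, forward 9.6 m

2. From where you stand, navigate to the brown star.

turn right 49°, forward 1.3 m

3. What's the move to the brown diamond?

turn left 130°, forward 5.4 m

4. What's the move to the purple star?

turn left 37°, forward 8.7 m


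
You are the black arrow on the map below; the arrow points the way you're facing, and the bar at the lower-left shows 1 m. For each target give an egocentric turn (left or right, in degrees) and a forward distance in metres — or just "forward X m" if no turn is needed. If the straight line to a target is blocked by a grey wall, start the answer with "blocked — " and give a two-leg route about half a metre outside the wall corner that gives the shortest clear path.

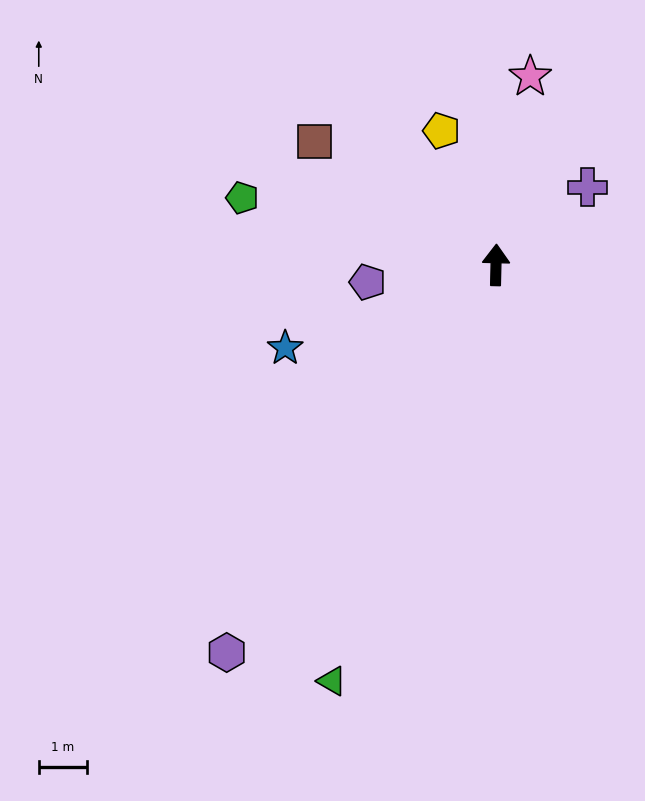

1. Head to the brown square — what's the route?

turn left 57°, forward 4.5 m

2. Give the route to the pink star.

turn right 9°, forward 3.9 m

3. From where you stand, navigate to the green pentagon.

turn left 77°, forward 5.4 m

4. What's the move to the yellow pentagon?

turn left 23°, forward 3.0 m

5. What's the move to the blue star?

turn left 113°, forward 4.7 m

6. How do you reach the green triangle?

turn left 160°, forward 9.2 m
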